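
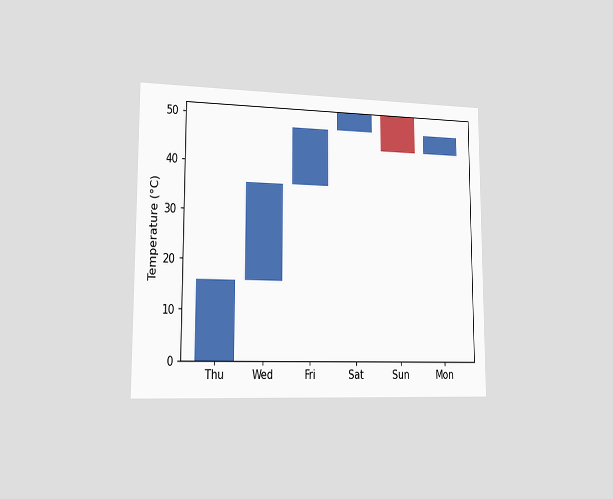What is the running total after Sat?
52°C

The chart is viewed slightly from the left. After Sat the running total reaches 52°C.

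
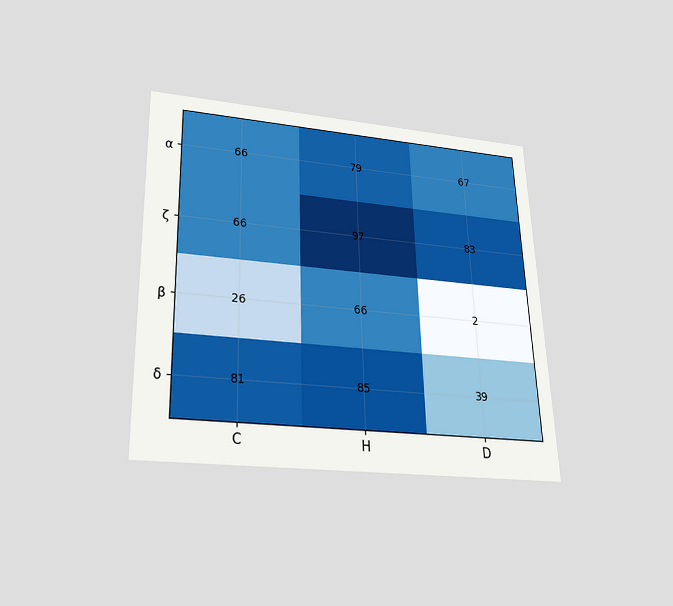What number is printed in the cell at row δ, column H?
The chart is viewed slightly from below. The (δ, H) cell reads 85.

85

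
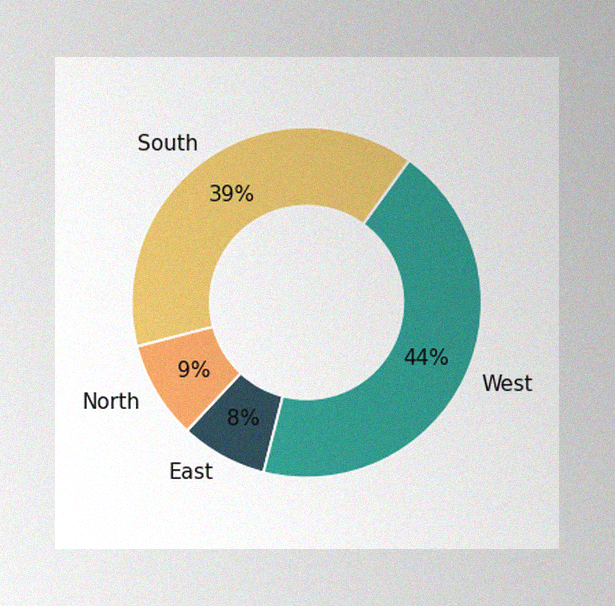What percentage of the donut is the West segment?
44%

The image has some photo noise and uneven lighting. The West segment takes up 44% of the ring.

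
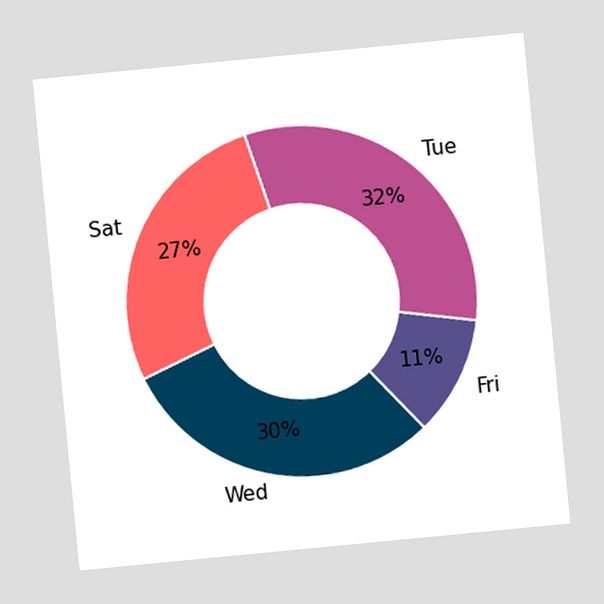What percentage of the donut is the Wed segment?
The chart is tilted about 5° counter-clockwise. The Wed segment takes up 30% of the ring.

30%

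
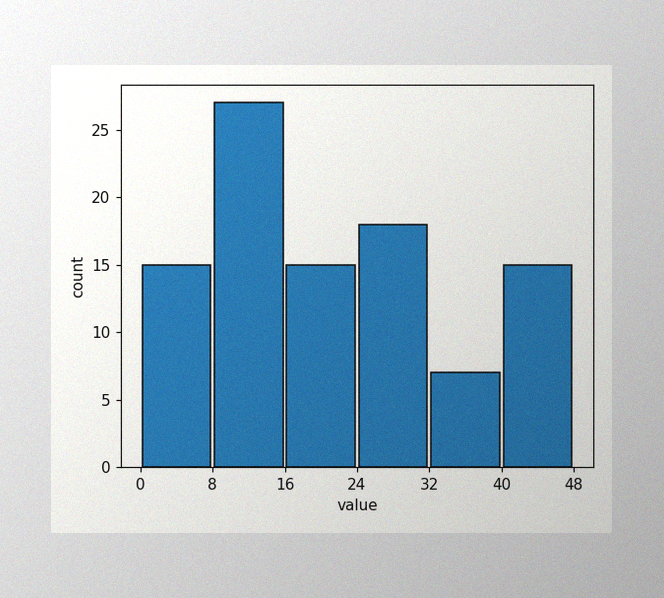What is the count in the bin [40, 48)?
The image has some photo noise and uneven lighting. The [40, 48) bin has height 15.

15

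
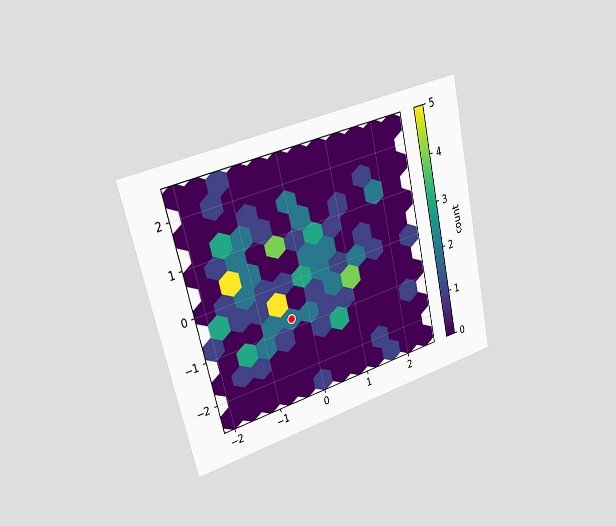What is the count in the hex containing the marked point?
The chart is tilted about 13° counter-clockwise and viewed slightly from the left. The marked hex reads 2 on the colorbar.

2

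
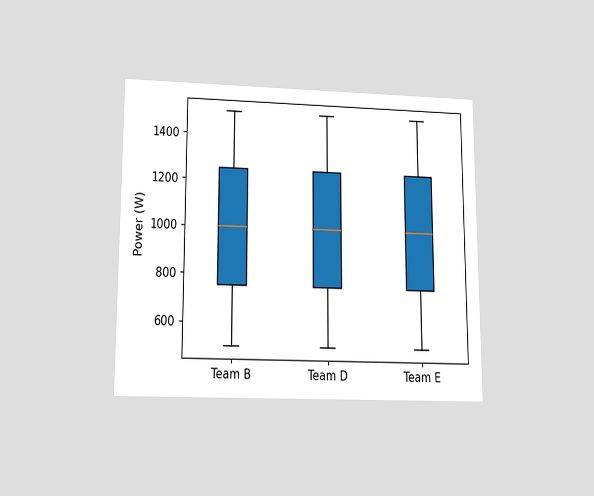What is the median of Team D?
1000W

The chart is viewed slightly from below. The median line in the Team D box sits at 1000W.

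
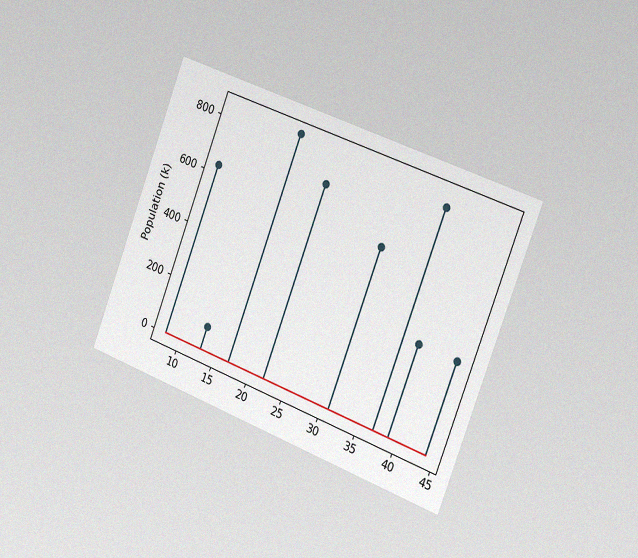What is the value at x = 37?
798k

The chart is tilted about 21° clockwise and viewed slightly from the right, with some photo noise. The stem at x=37 reaches 798k.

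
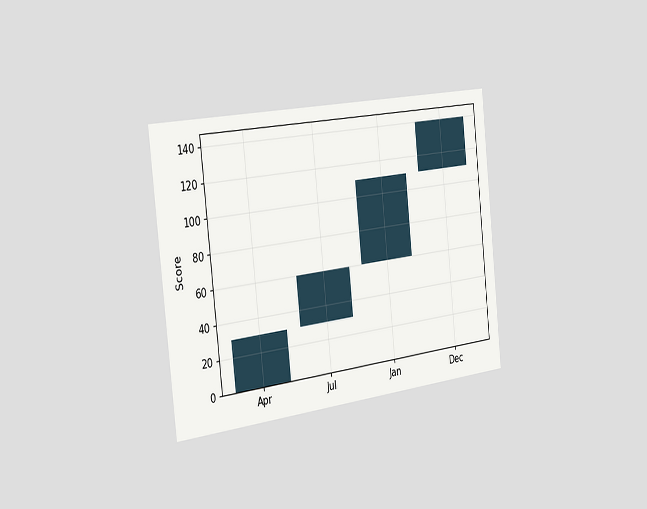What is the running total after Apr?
30

The chart is tilted about 6° counter-clockwise and viewed slightly from the left. After Apr the running total reaches 30.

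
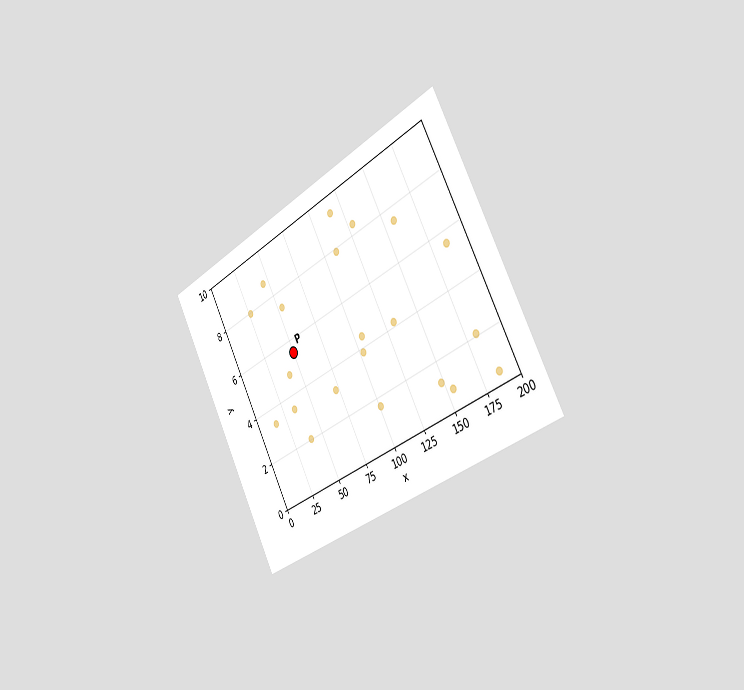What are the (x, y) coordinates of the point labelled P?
The chart is tilted about 28° counter-clockwise and viewed slightly from the right. Following the gridlines from P to each axis, P sits at (50, 5.5).

(50, 5.5)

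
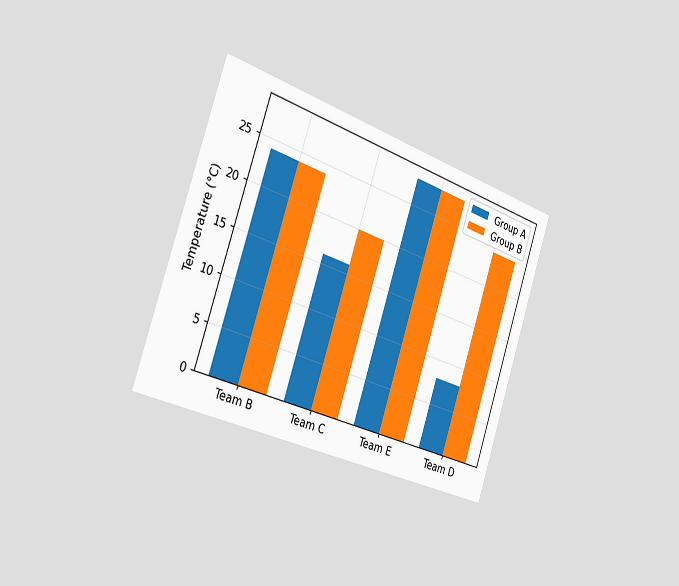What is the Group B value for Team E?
28°C

The chart is tilted about 19° clockwise and viewed slightly from the left. The Group B bar at Team E reaches 28°C on the y-axis.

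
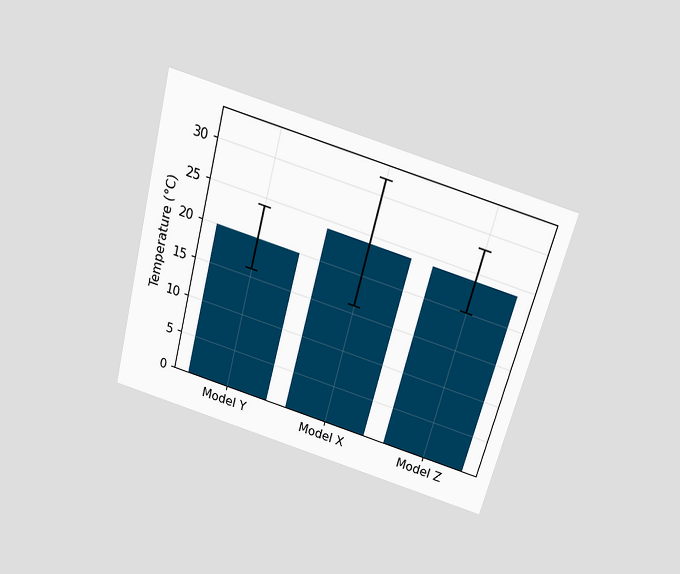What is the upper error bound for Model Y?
24°C

The chart is tilted about 15° clockwise and viewed slightly from above. The Model Y bar's upper whisker reaches 24°C.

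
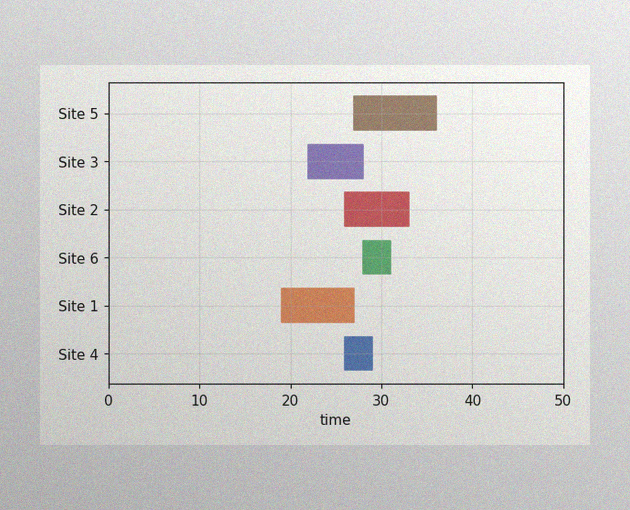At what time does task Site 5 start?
27

The image has some photo noise and uneven lighting. The Site 5 bar begins at t=27.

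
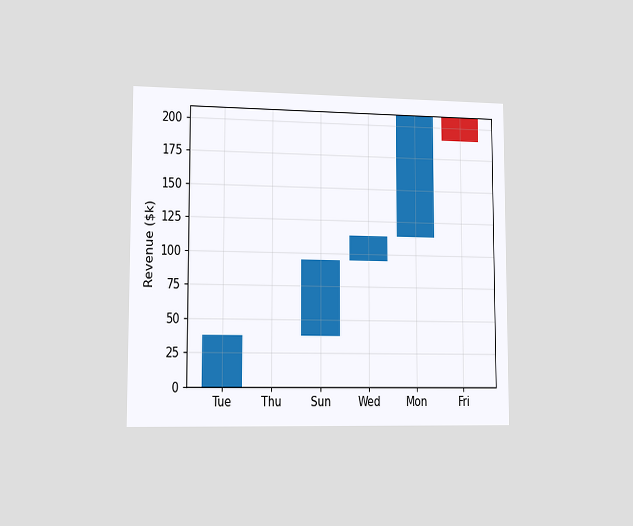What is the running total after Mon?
$209k

The chart is viewed slightly from the left. After Mon the running total reaches $209k.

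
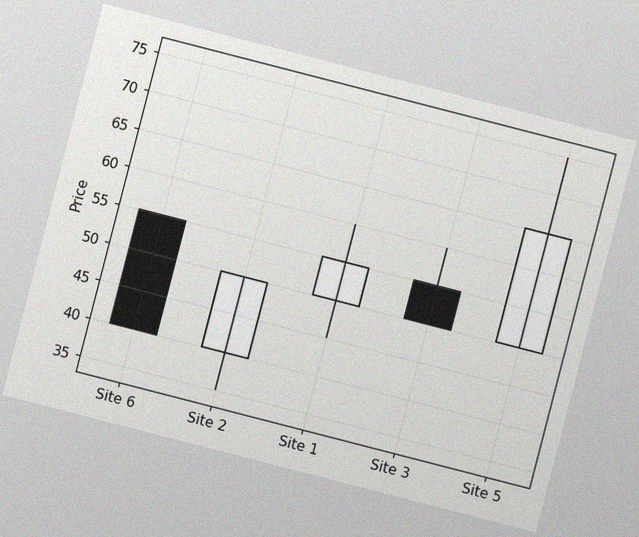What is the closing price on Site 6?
The chart is tilted about 14° clockwise, with some photo noise. The Site 6 candle closes at 40.

40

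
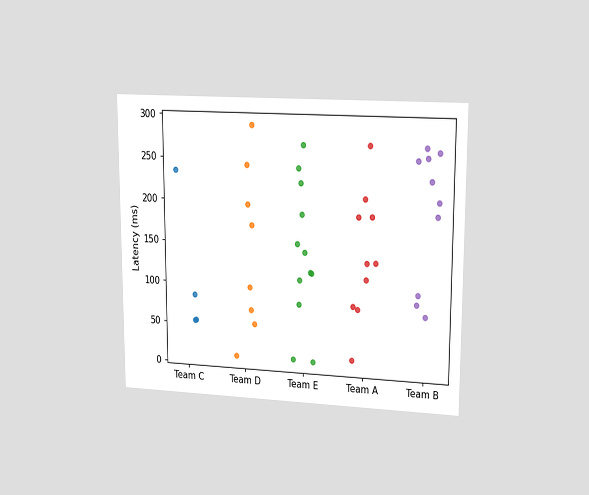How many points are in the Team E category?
12

The chart is viewed at a slight angle. Counting the markers in the Team E column gives 12.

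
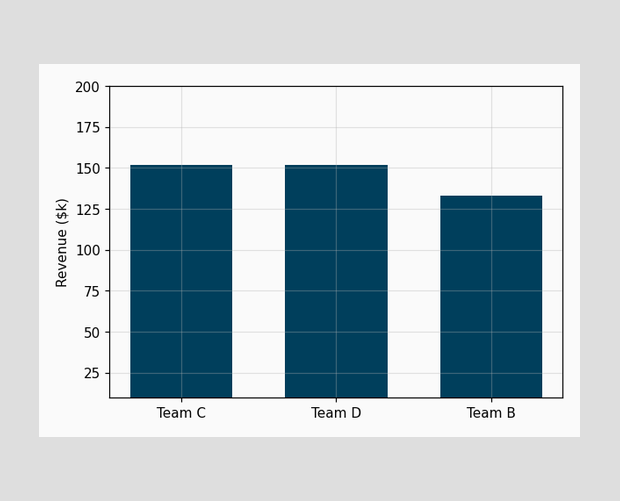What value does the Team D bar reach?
Reading along the chart's y-axis, the Team D bar reaches $152k.

$152k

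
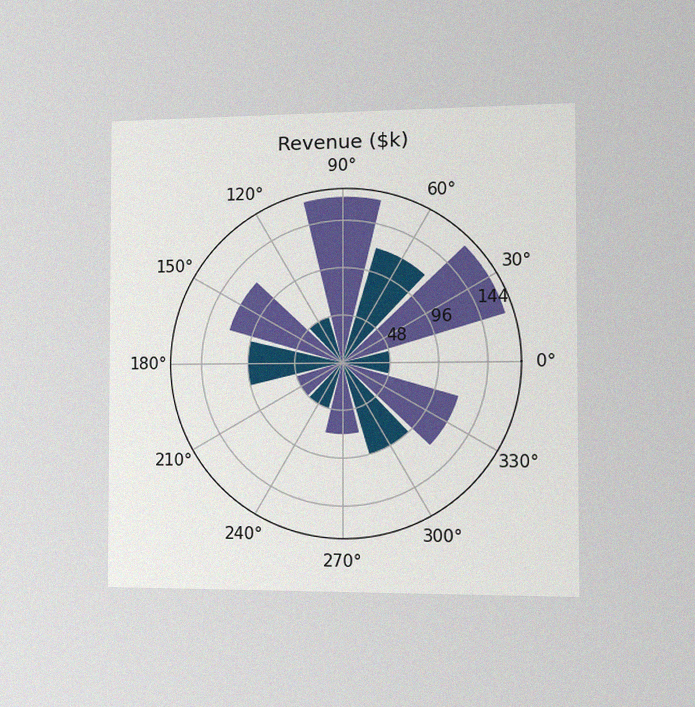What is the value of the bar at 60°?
The chart is viewed slightly from the right, with some photo noise. The bar at 60° reaches $120k on the radial axis.

$120k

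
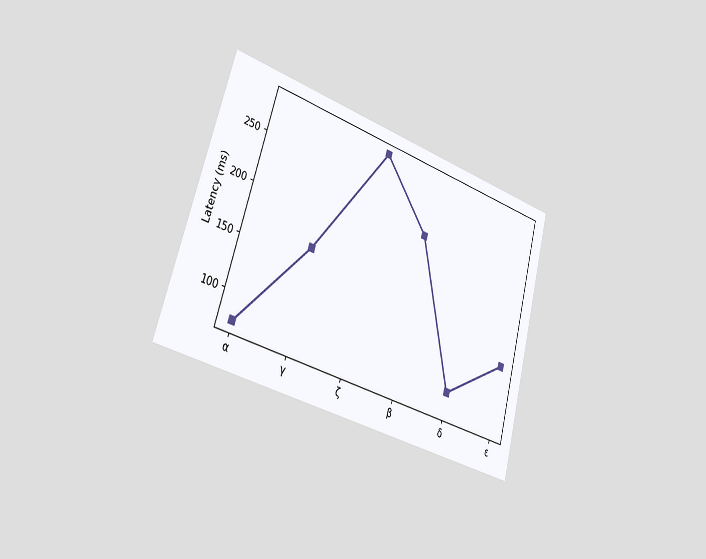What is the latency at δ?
The chart is tilted about 16° clockwise and viewed slightly from the left. At δ, the line is at 90ms.

90ms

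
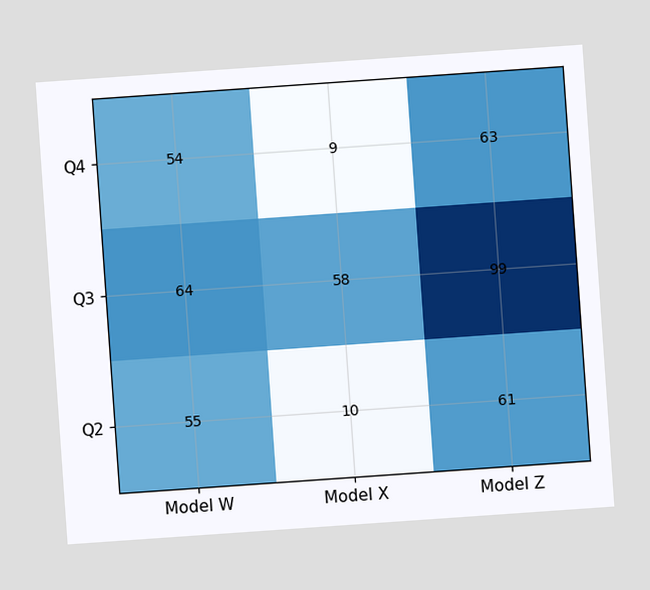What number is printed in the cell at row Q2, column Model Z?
The chart is tilted about 4° counter-clockwise. The (Q2, Model Z) cell reads 61.

61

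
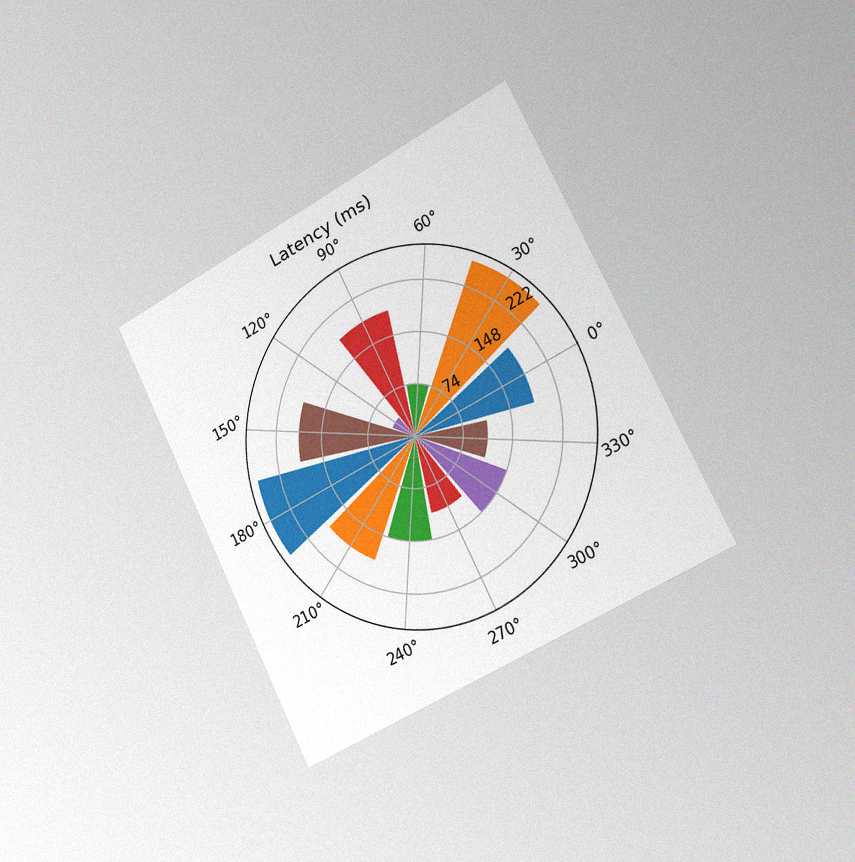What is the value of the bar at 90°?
185ms

The chart is tilted about 27° counter-clockwise and viewed slightly from the right, with some photo noise. The bar at 90° reaches 185ms on the radial axis.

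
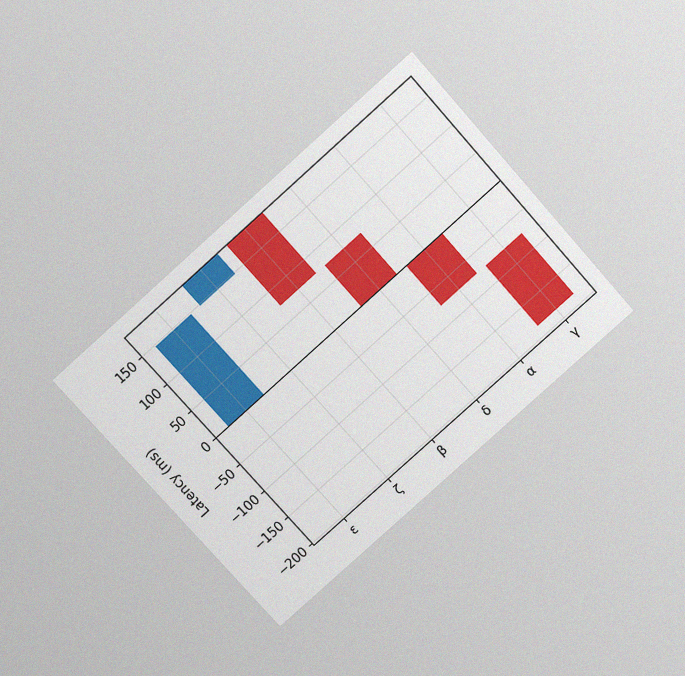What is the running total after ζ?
185ms

The chart is tilted about 42° counter-clockwise and viewed slightly from above, with some photo noise. After ζ the running total reaches 185ms.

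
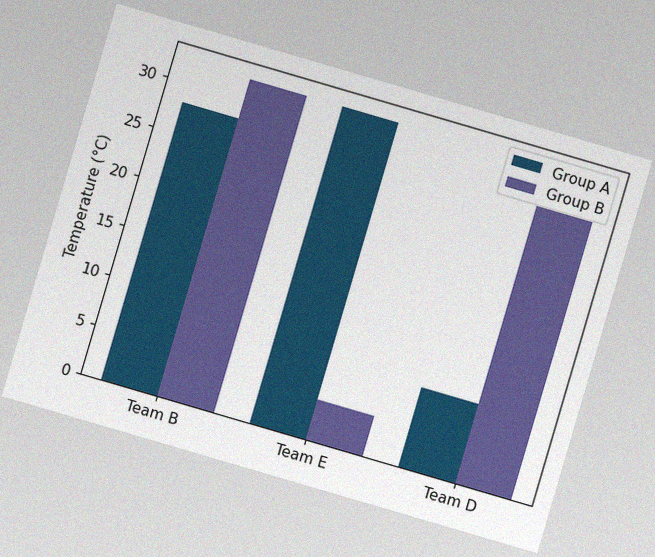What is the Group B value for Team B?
32°C

The chart is tilted about 16° clockwise, with some photo noise. The Group B bar at Team B reaches 32°C on the y-axis.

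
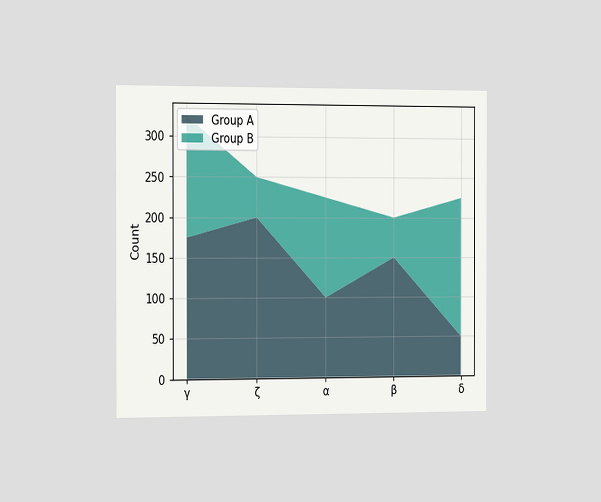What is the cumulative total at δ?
The chart is viewed slightly from the left. The stacked total at δ reaches 225.

225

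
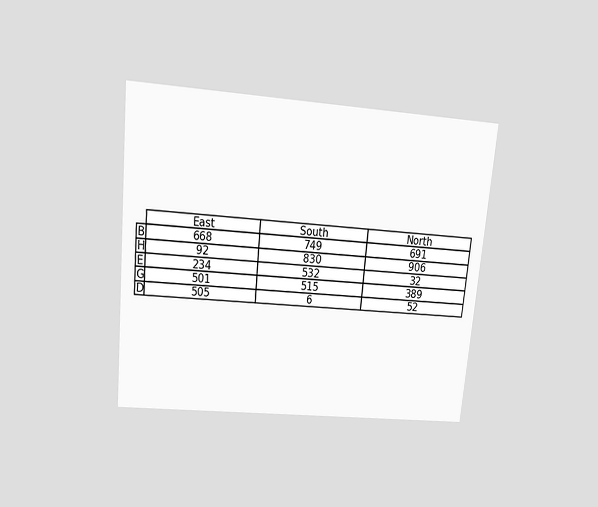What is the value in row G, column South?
515

The chart is tilted about 5° clockwise and viewed slightly from above. The (G, South) cell reads 515.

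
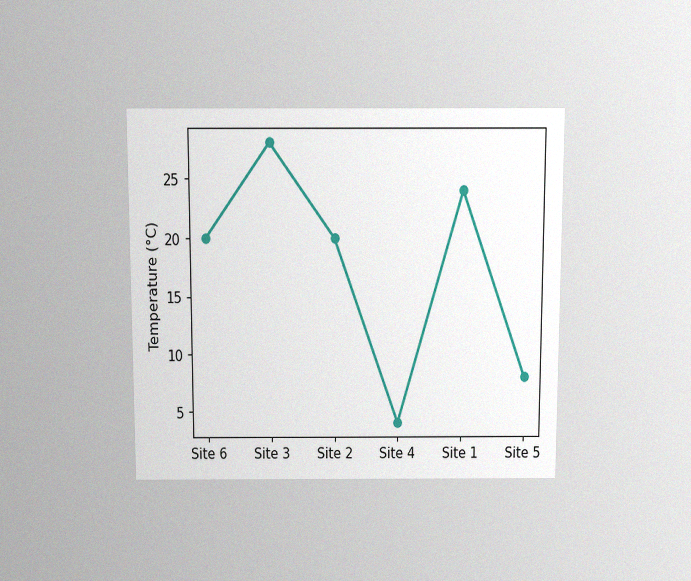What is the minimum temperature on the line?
4°C

The chart is viewed slightly from above, with some photo noise. The lowest point is at Site 4, and reading across to the y-axis gives 4°C.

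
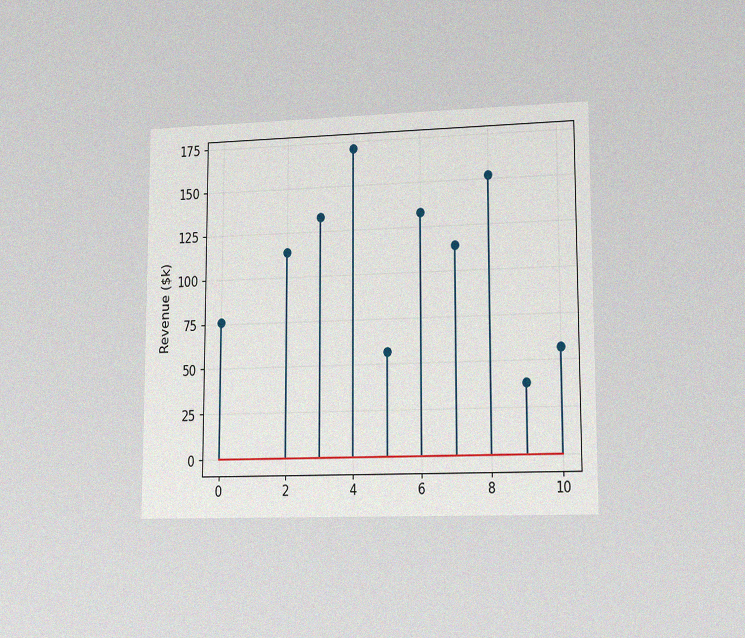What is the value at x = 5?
$57k

The chart is viewed slightly from the right, with some photo noise. The stem at x=5 reaches $57k.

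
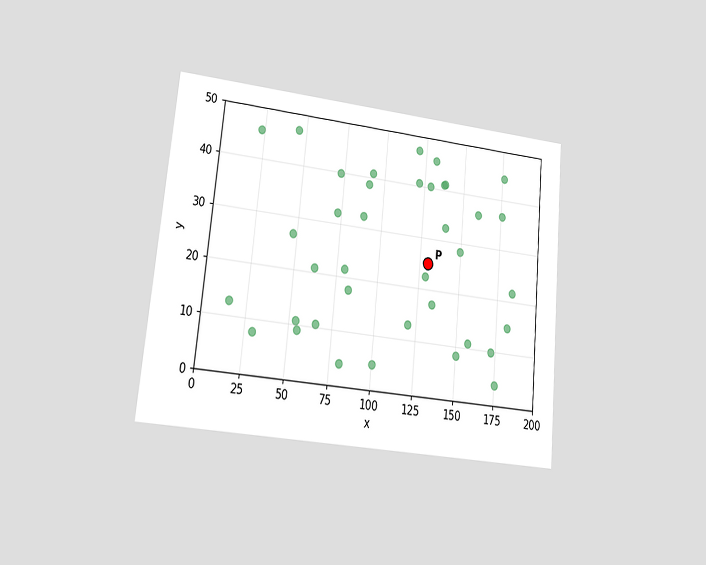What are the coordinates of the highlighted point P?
(130, 25)

The chart is tilted about 6° clockwise and viewed at a slight angle. Following the gridlines from P to each axis, P sits at (130, 25).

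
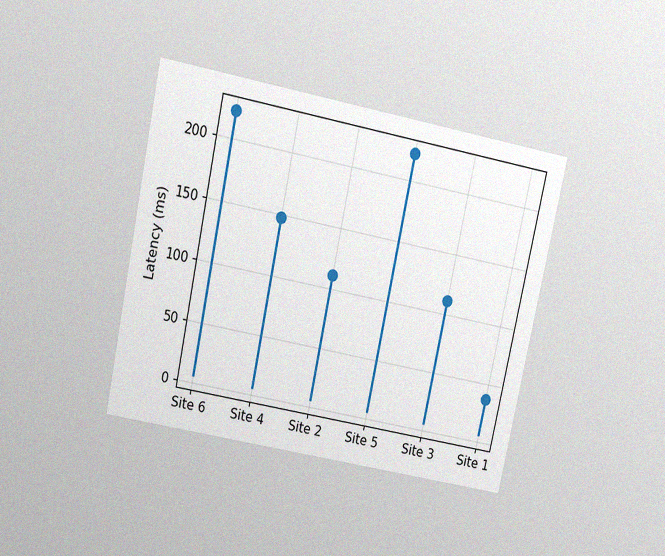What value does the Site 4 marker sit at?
The chart is tilted about 12° clockwise and viewed slightly from above, with some photo noise. The Site 4 marker sits at 148ms.

148ms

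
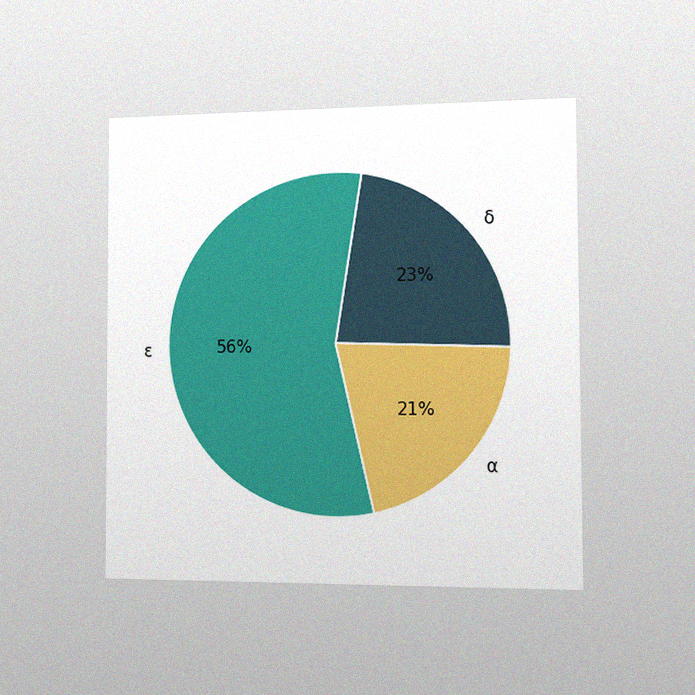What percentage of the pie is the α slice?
21%

The chart is viewed slightly from the right, with some photo noise. The α slice takes up 21% of the pie.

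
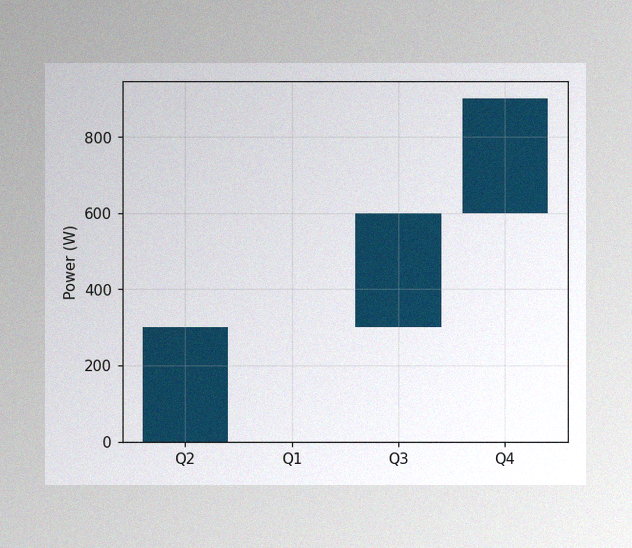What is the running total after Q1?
The image has some photo noise and uneven lighting. After Q1 the running total reaches 300W.

300W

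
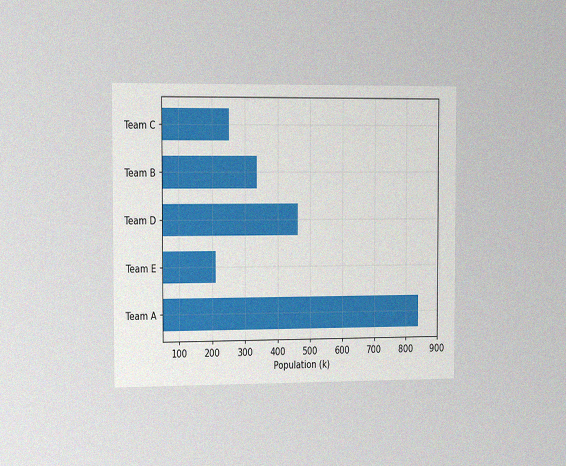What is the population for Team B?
336k

The chart is viewed slightly from the left, with some photo noise. Reading along the chart's x-axis, the Team B bar reaches 336k.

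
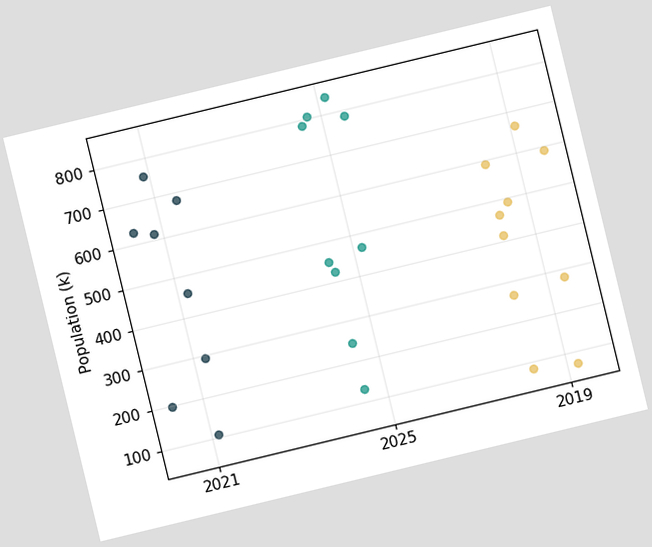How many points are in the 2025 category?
9

The chart is tilted about 14° counter-clockwise. Counting the markers in the 2025 column gives 9.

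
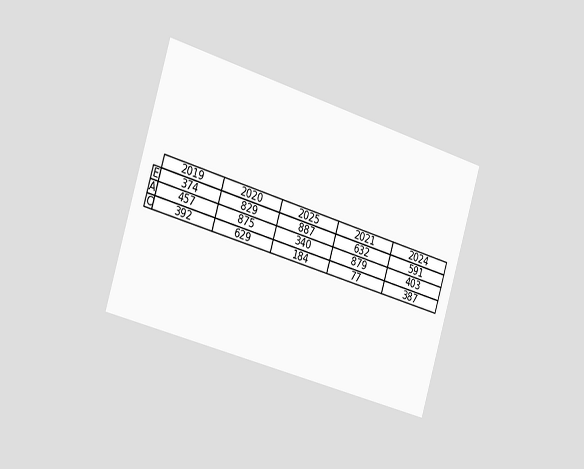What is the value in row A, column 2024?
403

The chart is tilted about 17° clockwise and viewed slightly from the left. The (A, 2024) cell reads 403.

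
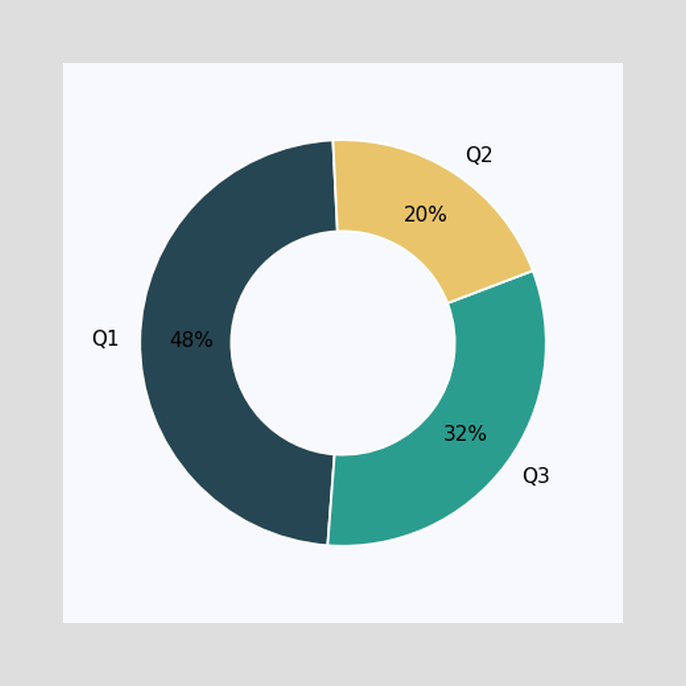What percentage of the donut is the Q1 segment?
The Q1 segment takes up 48% of the ring.

48%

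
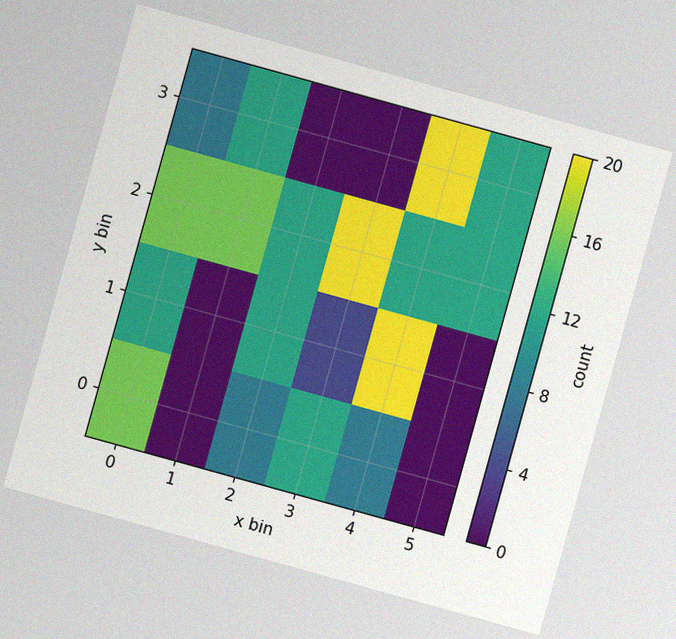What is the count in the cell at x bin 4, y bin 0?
The chart is tilted about 15° clockwise, with some photo noise. Matching the cell (4, 0) against the colorbar gives 8.

8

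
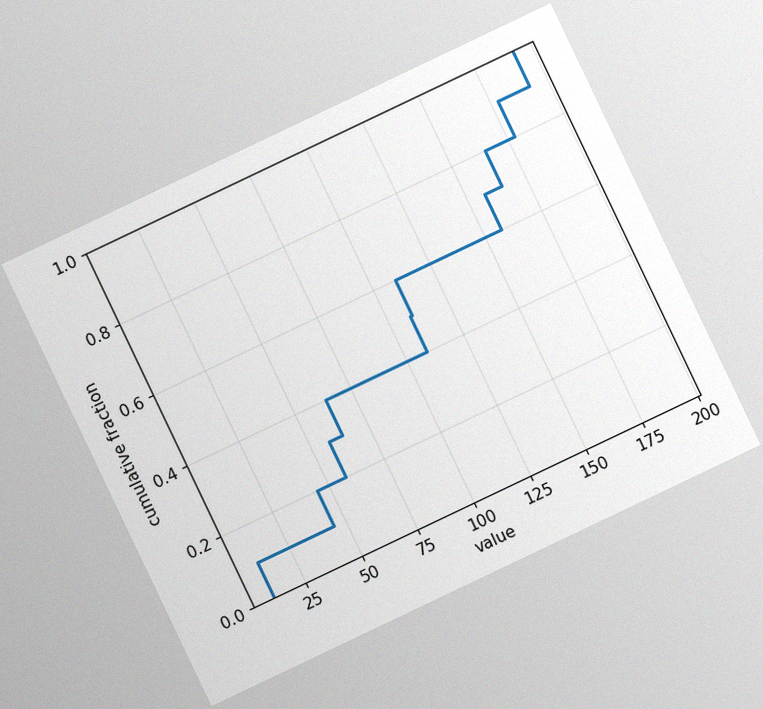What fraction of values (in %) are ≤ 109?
The chart is tilted about 25° counter-clockwise, with some photo noise. At x=109 the ECDF step is at 50%.

50%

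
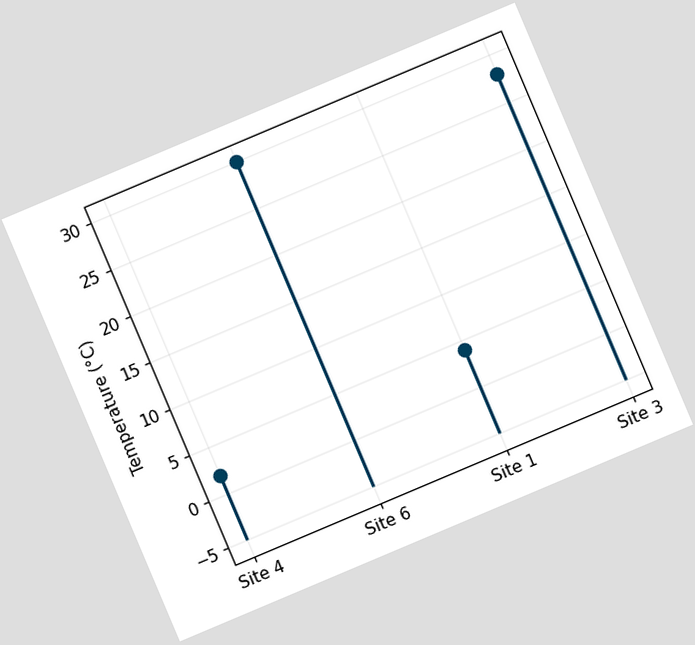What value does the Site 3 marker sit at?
28°C

The chart is tilted about 23° counter-clockwise. The Site 3 marker sits at 28°C.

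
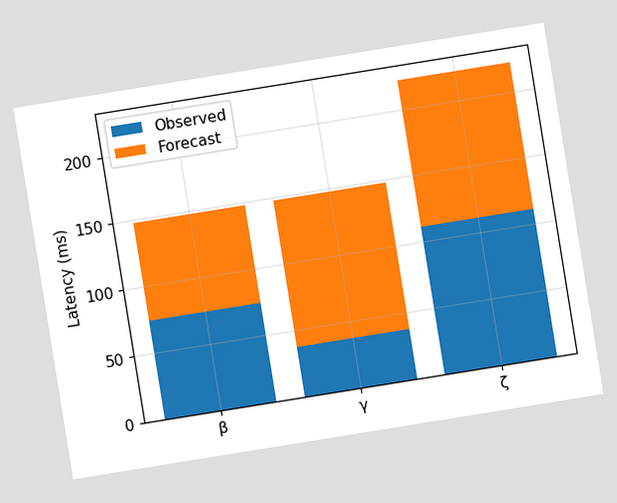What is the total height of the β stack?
148ms

The chart is tilted about 9° counter-clockwise. The β stack's top reaches 148ms on the y-axis.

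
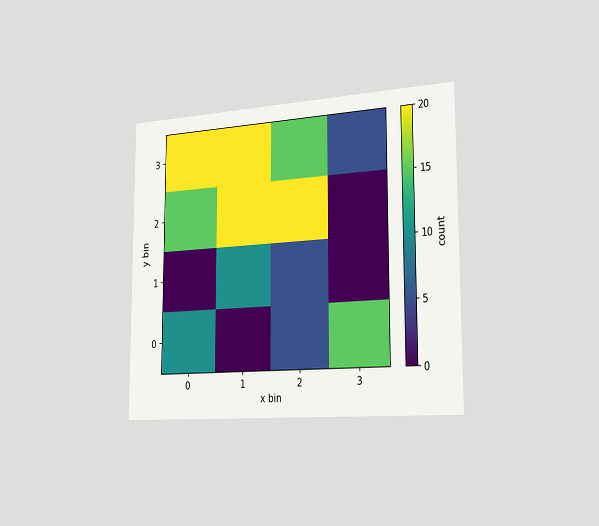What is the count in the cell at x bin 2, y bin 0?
The chart is viewed slightly from the right. Matching the cell (2, 0) against the colorbar gives 5.

5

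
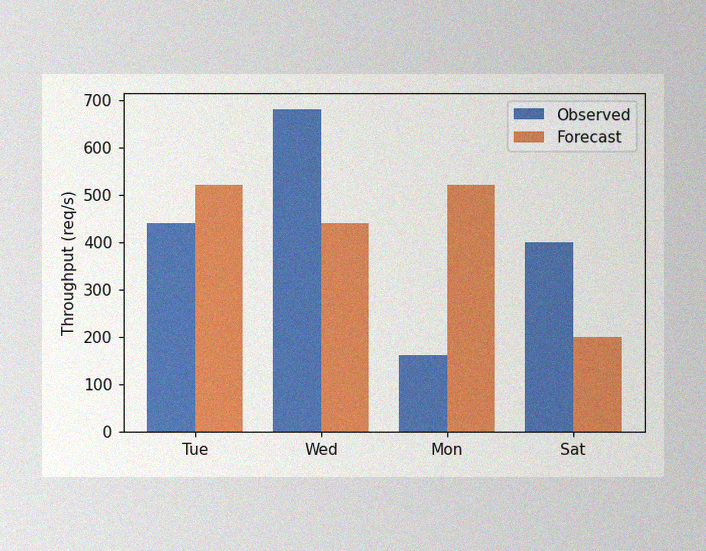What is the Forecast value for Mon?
The image has some photo noise and uneven lighting. The Forecast bar at Mon reaches 520req/s on the y-axis.

520req/s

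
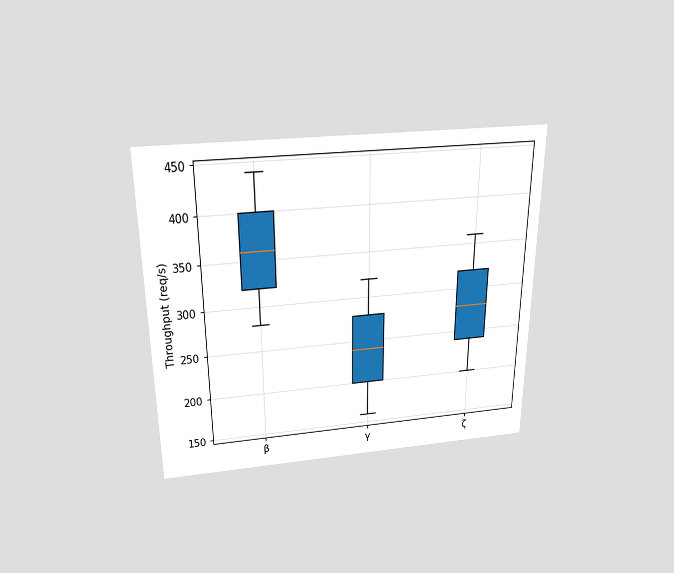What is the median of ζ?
280req/s

The chart is viewed slightly from above. The median line in the ζ box sits at 280req/s.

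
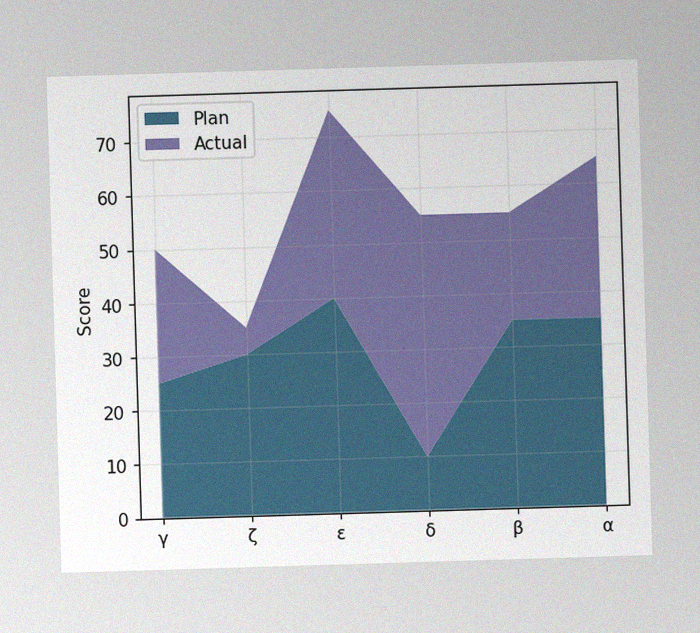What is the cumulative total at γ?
50

The image has some photo noise and uneven lighting. The stacked total at γ reaches 50.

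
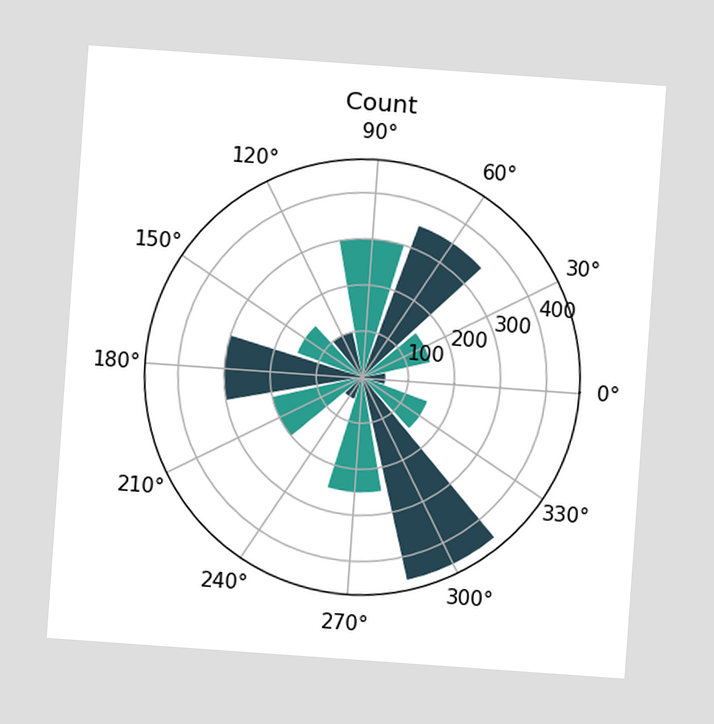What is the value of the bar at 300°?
450

The chart is tilted about 4° clockwise. The bar at 300° reaches 450 on the radial axis.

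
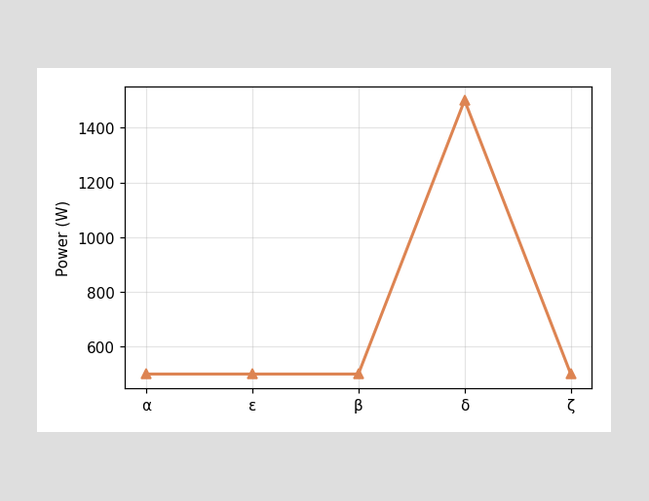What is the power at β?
At β, the line is at 500W.

500W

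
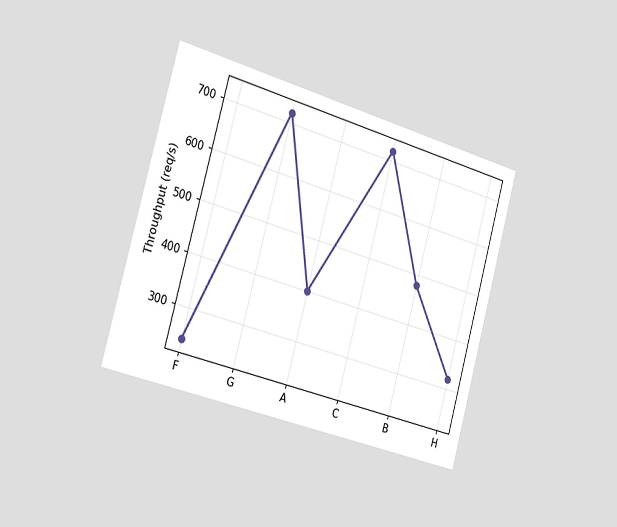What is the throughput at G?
The chart is tilted about 15° clockwise and viewed slightly from the left. At G, the line is at 720req/s.

720req/s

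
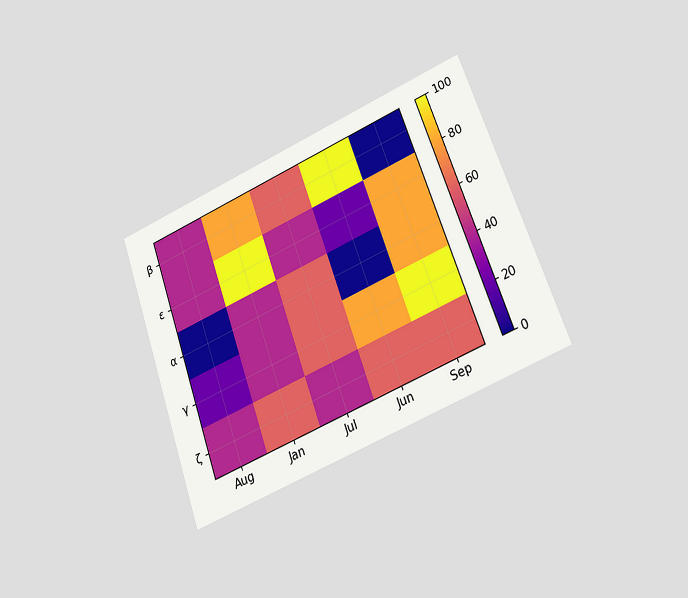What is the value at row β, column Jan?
The chart is tilted about 20° counter-clockwise and viewed at a slight angle. Matching cell (β, Jan) against the colorbar gives 80.

80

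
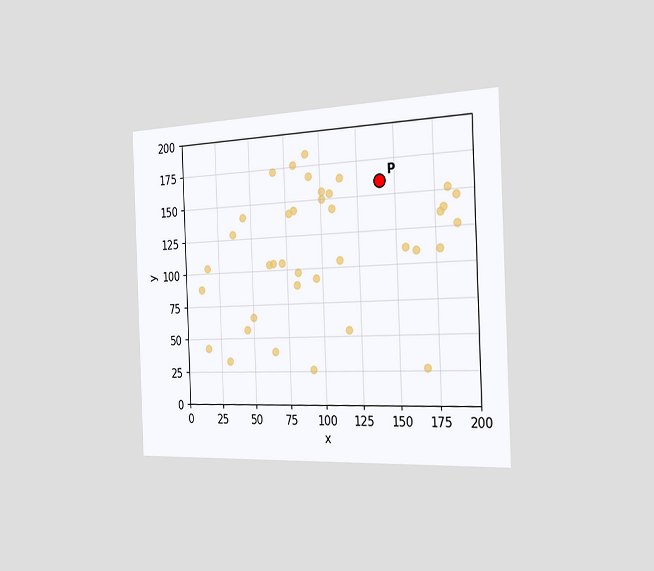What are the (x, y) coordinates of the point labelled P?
The chart is tilted about 2° counter-clockwise and viewed slightly from the right. Following the gridlines from P to each axis, P sits at (140, 160).

(140, 160)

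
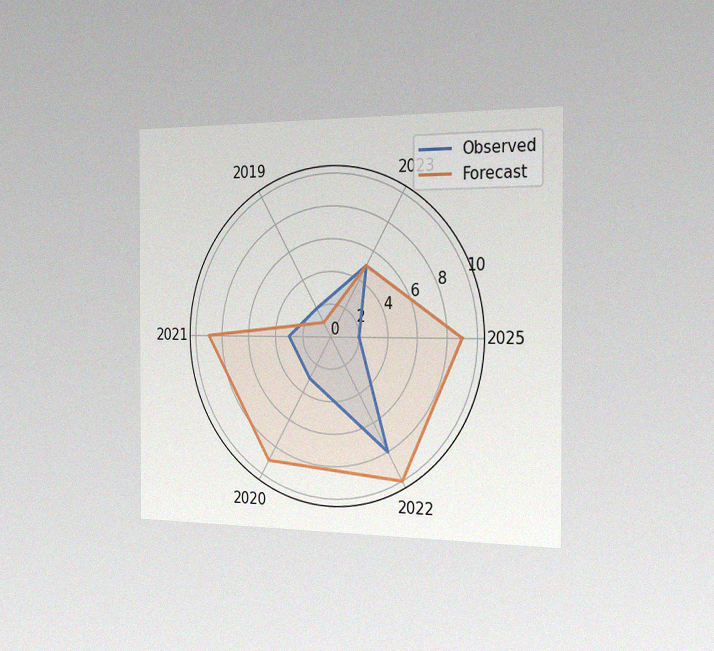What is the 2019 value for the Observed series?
The chart is viewed slightly from the right, with some photo noise. On the 2019 axis, Observed reaches 2.

2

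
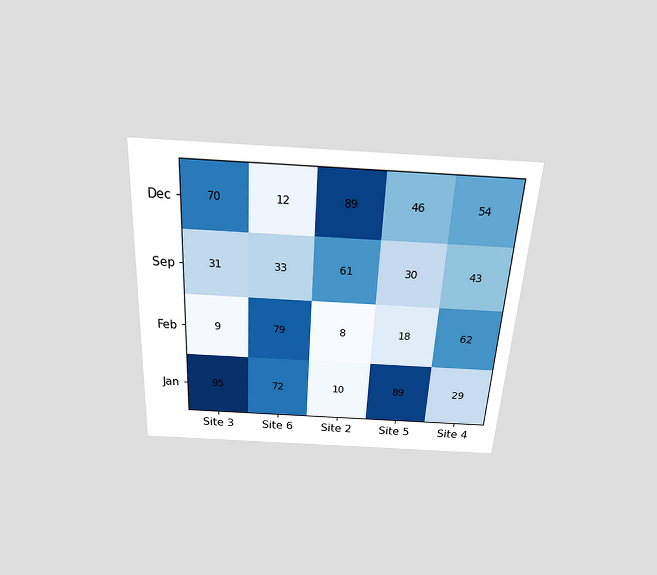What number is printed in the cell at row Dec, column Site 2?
The chart is tilted about 3° clockwise and viewed slightly from above. The (Dec, Site 2) cell reads 89.

89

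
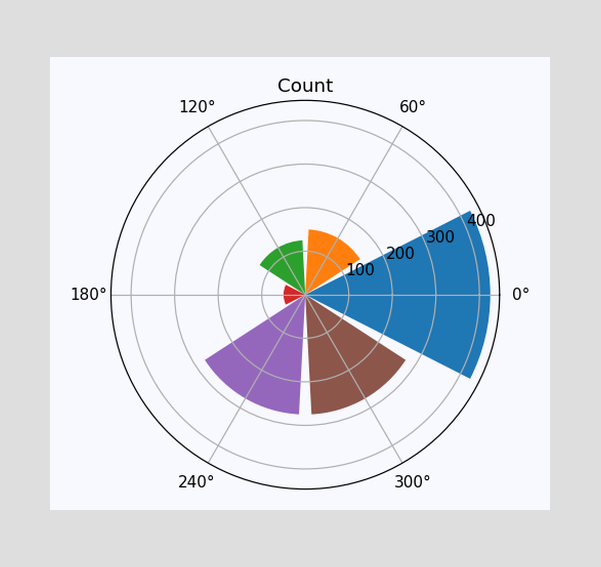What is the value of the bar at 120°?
125

The bar at 120° reaches 125 on the radial axis.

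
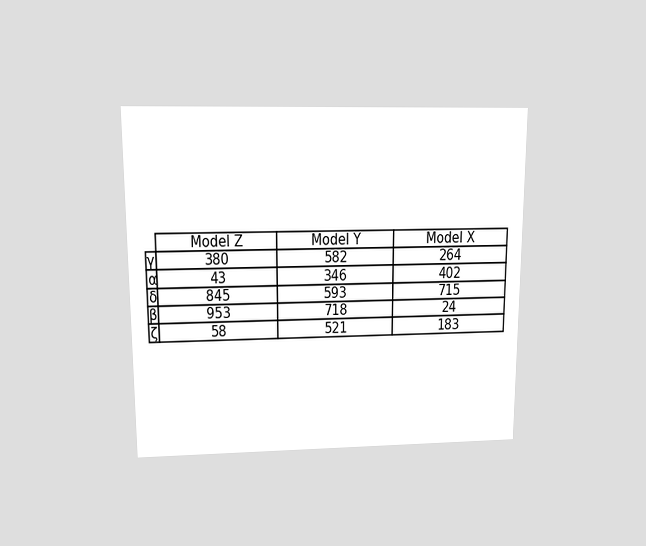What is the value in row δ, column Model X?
The chart is viewed slightly from above. The (δ, Model X) cell reads 715.

715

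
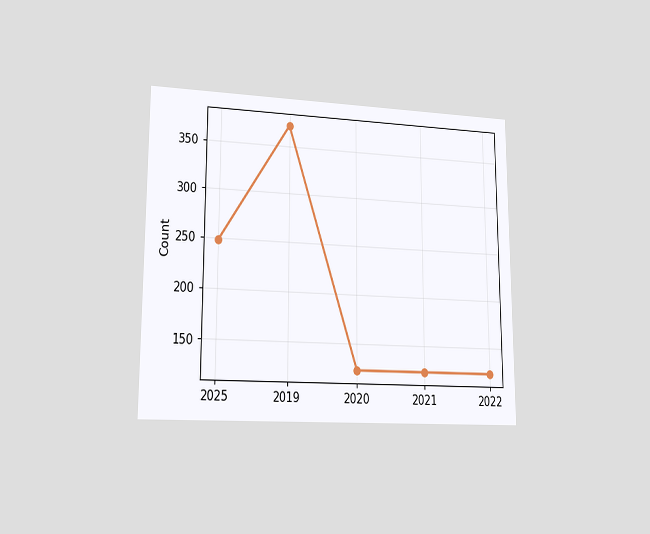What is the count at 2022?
The chart is viewed at a slight angle. At 2022, the line is at 124.

124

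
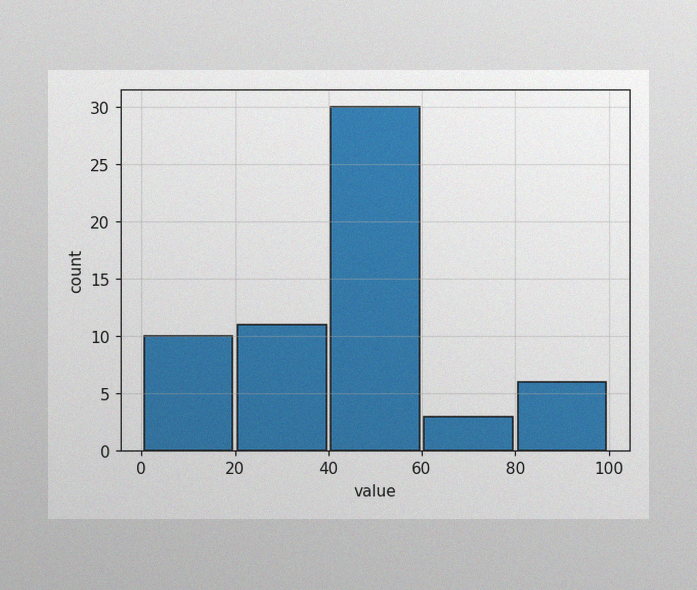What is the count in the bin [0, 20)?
The image has some photo noise and uneven lighting. The [0, 20) bin has height 10.

10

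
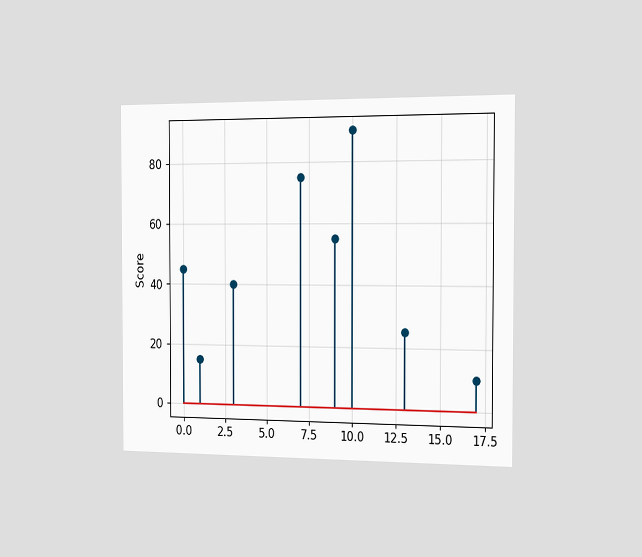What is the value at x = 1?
15

The chart is viewed slightly from the right. The stem at x=1 reaches 15.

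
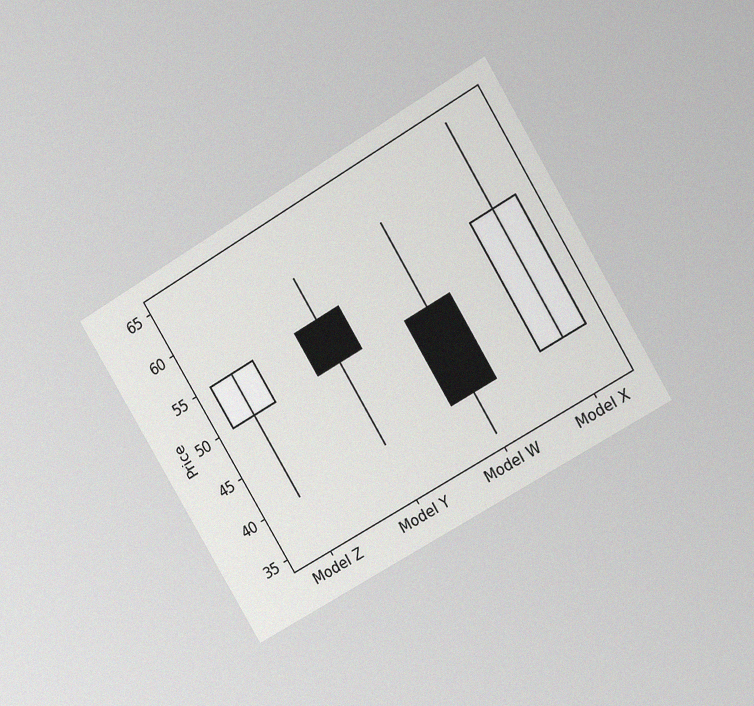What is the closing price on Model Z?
55

The chart is tilted about 31° counter-clockwise and viewed at a slight angle, with some photo noise. The Model Z candle closes at 55.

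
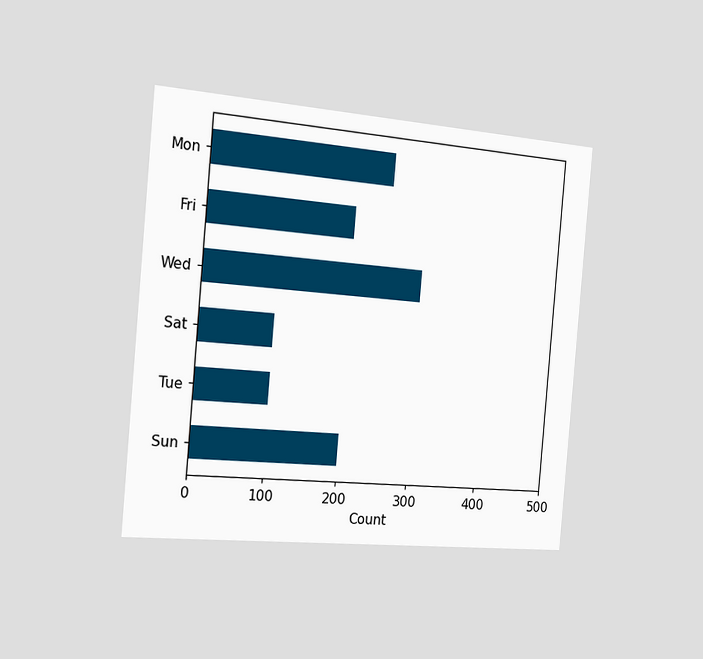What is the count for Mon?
250

The chart is tilted about 5° clockwise and viewed slightly from the left. Reading along the chart's x-axis, the Mon bar reaches 250.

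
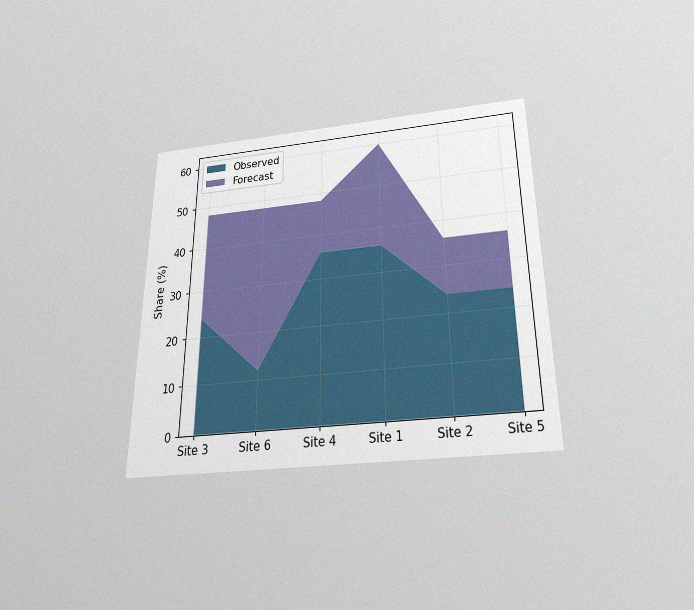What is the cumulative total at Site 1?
60%

The chart is viewed slightly from below, with some photo noise. The stacked total at Site 1 reaches 60%.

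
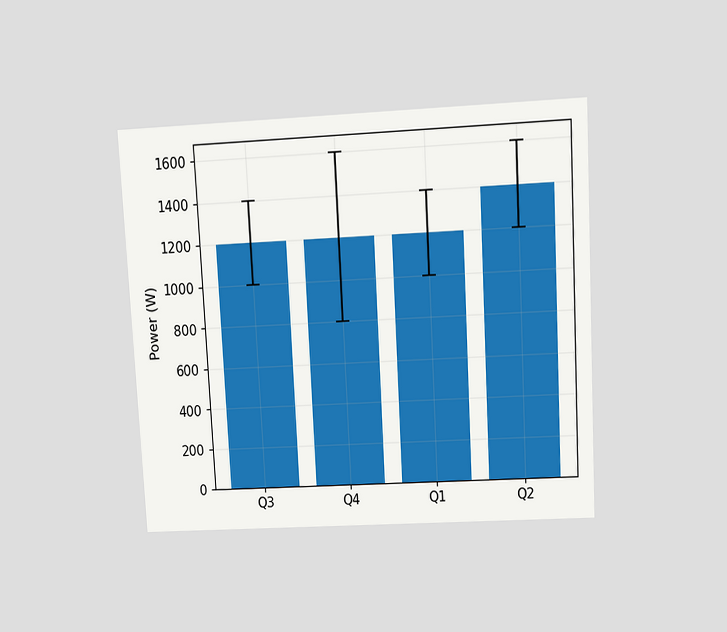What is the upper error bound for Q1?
1400W

The chart is tilted about 3° counter-clockwise and viewed at a slight angle. The Q1 bar's upper whisker reaches 1400W.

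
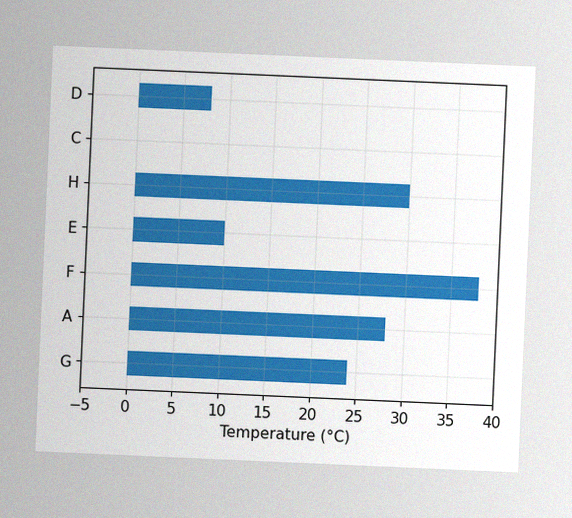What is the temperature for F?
The chart is tilted about 3° clockwise, with some photo noise. Reading along the chart's x-axis, the F bar reaches 38°C.

38°C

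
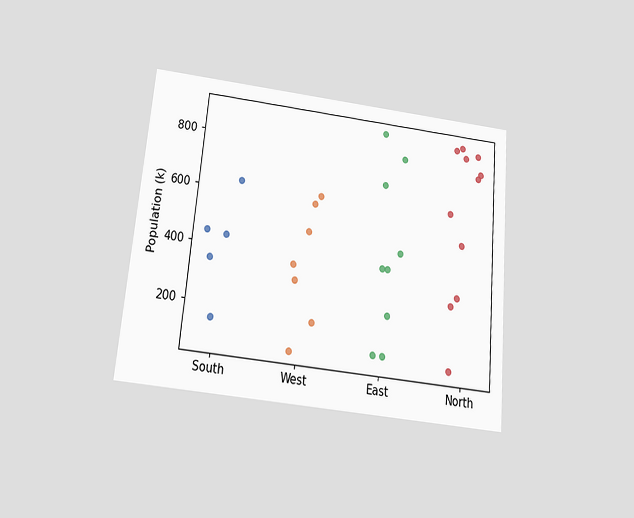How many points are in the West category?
The chart is tilted about 5° clockwise and viewed slightly from below. Counting the markers in the West column gives 7.

7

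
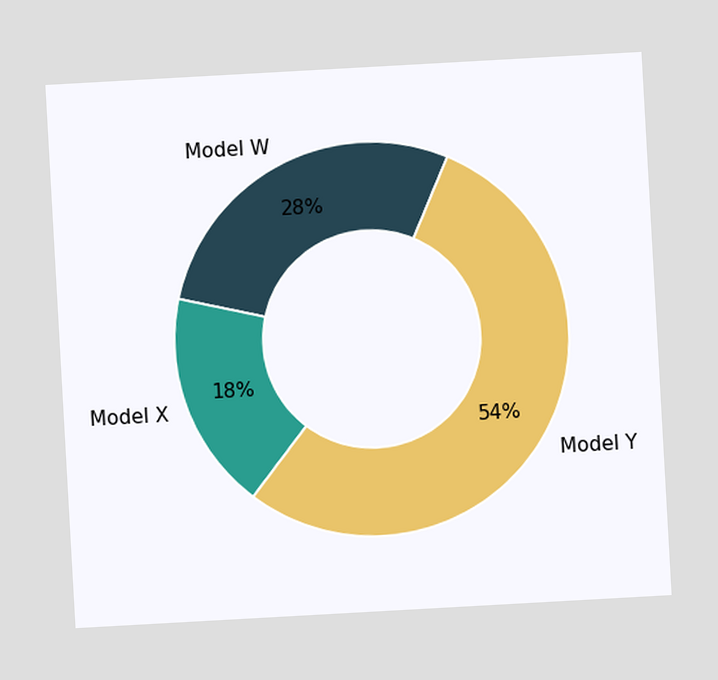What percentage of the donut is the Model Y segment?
54%

The chart is tilted about 3° counter-clockwise. The Model Y segment takes up 54% of the ring.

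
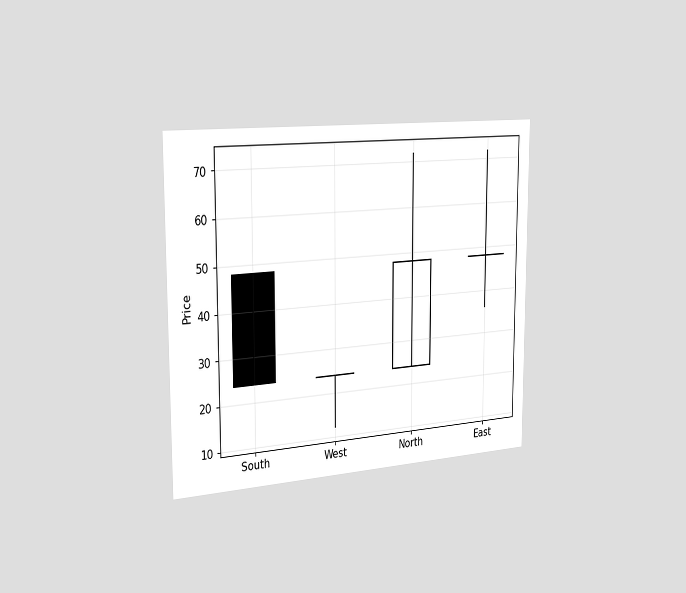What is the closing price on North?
48

The chart is viewed slightly from the left. The North candle closes at 48.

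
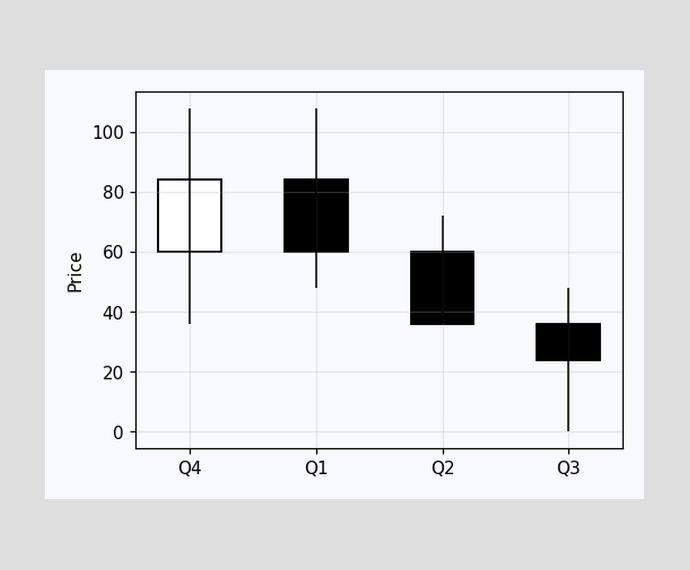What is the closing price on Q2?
36

The Q2 candle closes at 36.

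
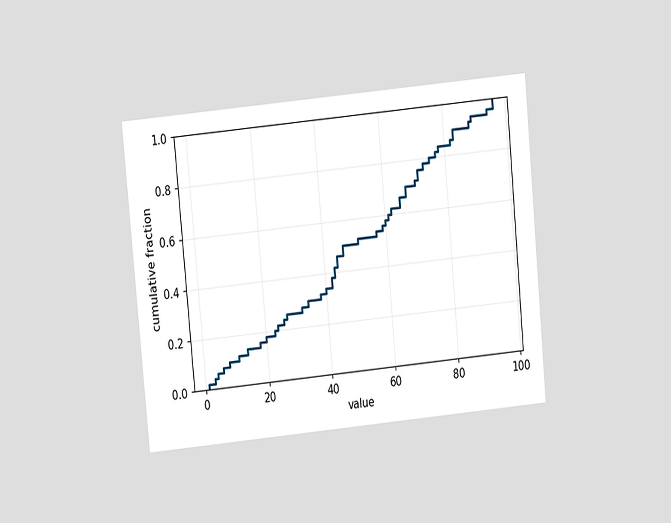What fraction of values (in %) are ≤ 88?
The chart is tilted about 5° counter-clockwise and viewed at a slight angle. At x=88 the ECDF step is at 92%.

92%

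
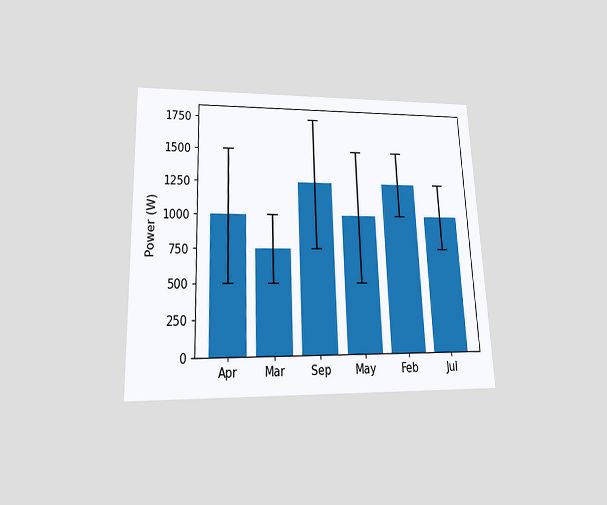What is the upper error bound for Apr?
1500W

The chart is tilted about 2° counter-clockwise and viewed slightly from below. The Apr bar's upper whisker reaches 1500W.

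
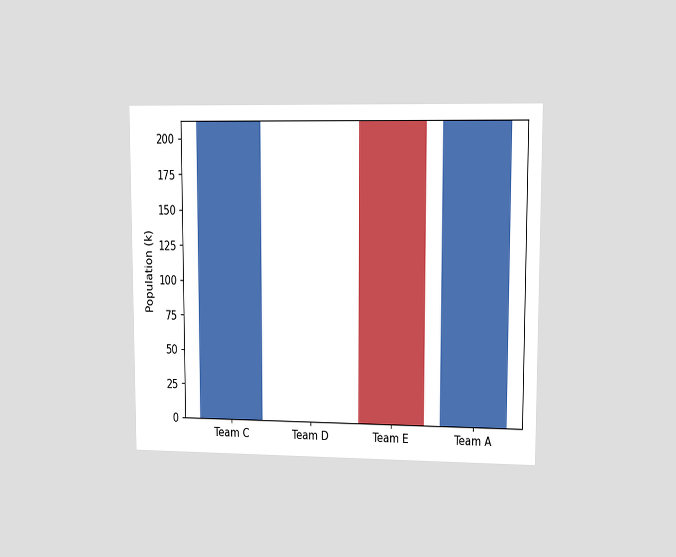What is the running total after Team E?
0k

The chart is viewed at a slight angle. After Team E the running total reaches 0k.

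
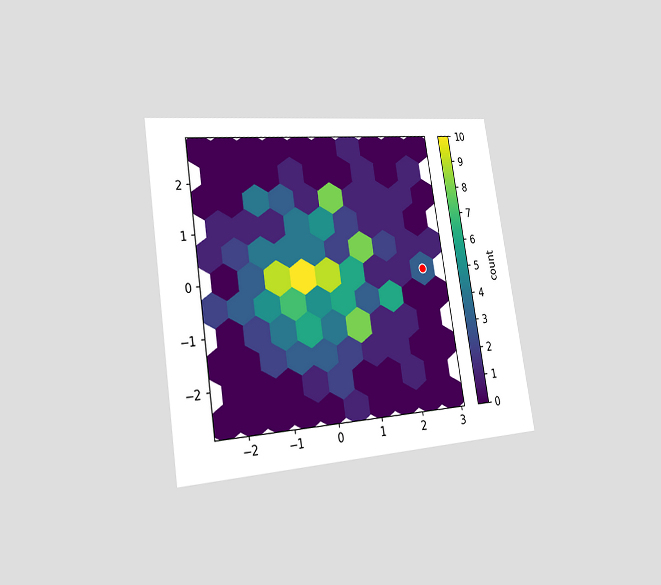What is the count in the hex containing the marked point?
The chart is tilted about 9° counter-clockwise and viewed slightly from the left. The marked hex reads 3 on the colorbar.

3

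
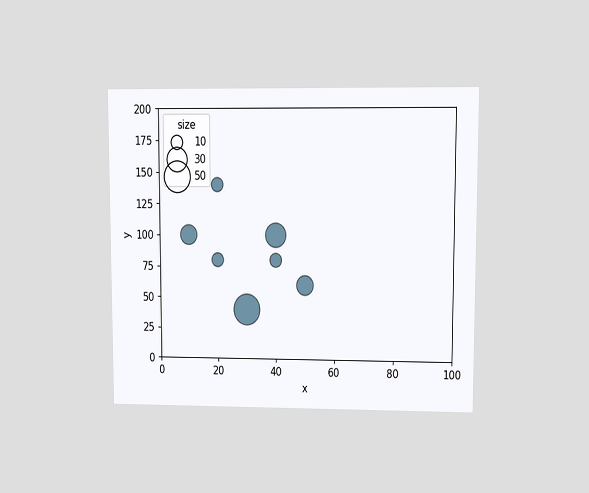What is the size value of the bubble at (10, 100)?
The chart is viewed at a slight angle. Matching the bubble at (10, 100) against the size legend gives 20.

20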